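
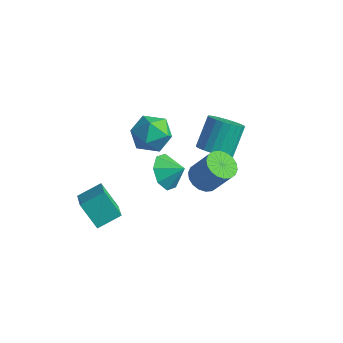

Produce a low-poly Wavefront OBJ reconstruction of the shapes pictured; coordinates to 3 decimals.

v -2.139 -0.261 1.526
v -1.225 0.142 1.533
v -1.655 -1.342 0.427
v -0.741 -0.939 0.434
v -1.072 -1.439 1.233
v -1.372 -0.771 1.912
v -1.508 -0.429 0.048
v -1.808 0.239 0.727
v -0.835 0.038 0.62
v -0.566 -0.586 1.352
v -2.314 -0.614 0.608
v -2.045 -1.238 1.34
v -2.212 1.422 -4.047
v -1.675 1.422 -4.855
v -1.408 1.718 -3.513
v -1.999 2.078 -4.73
v -2.448 2.35 -4.205
v -2.759 2.078 -3.588
v -2.749 1.423 -3.24
v -2.425 0.767 -3.365
v -1.976 0.495 -3.89
v -1.665 0.766 -4.507
v -3.054 -3.493 -2.73
v -2.501 -2.535 -2.265
v -4.014 -2.53 -3.573
v -3.461 -1.572 -3.108
v -2.119 -3.508 -3.812
v -1.566 -2.55 -3.347
v -3.079 -2.545 -4.655
v -2.526 -1.587 -4.19
v 1.324 -0.64 -0.352
v 1.944 -0.553 -0.747
v 2.736 -0.372 0.538
v 2.116 -0.46 0.932
v 1.83 -0.245 -0.72
v 2.622 -0.064 0.565
v 1.616 -0.015 -0.62
v 2.408 0.165 0.665
v 1.344 0.09 -0.468
v 2.136 0.271 0.817
v 1.068 0.051 -0.292
v 1.86 0.232 0.993
v 0.843 -0.124 -0.129
v 1.635 0.056 1.156
v 0.713 -0.402 -0.009
v 1.505 -0.222 1.276
v 0.704 -0.728 0.042
v 1.496 -0.547 1.327
v 0.818 -1.036 0.015
v 1.61 -0.855 1.3
v 1.032 -1.265 -0.085
v 1.824 -1.085 1.2
v 1.304 -1.371 -0.237
v 2.096 -1.19 1.048
v 1.58 -1.332 -0.413
v 2.372 -1.151 0.872
v 1.805 -1.156 -0.576
v 2.597 -0.976 0.709
v 1.935 -0.878 -0.696
v 2.727 -0.698 0.589
v 0.034 1.916 -1.491
v 0.563 1.461 -1.005
v 0.395 2.549 0.196
v -0.134 3.004 -0.289
v 0.775 1.664 -1.16
v 0.608 2.752 0.042
v 0.874 1.905 -1.364
v 0.707 2.994 -0.163
v 0.845 2.148 -1.588
v 0.678 3.237 -0.387
v 0.693 2.356 -1.797
v 0.526 3.444 -0.596
v 0.441 2.496 -1.96
v 0.273 3.585 -0.758
v 0.126 2.548 -2.051
v -0.041 3.637 -0.849
v -0.203 2.504 -2.057
v -0.37 3.593 -0.855
v -0.495 2.371 -1.976
v -0.663 3.459 -0.775
v -0.708 2.168 -1.822
v -0.875 3.256 -0.62
v -0.807 1.926 -1.617
v -0.974 3.015 -0.416
v -0.778 1.683 -1.393
v -0.945 2.772 -0.192
v -0.626 1.476 -1.184
v -0.793 2.564 0.017
v -0.373 1.335 -1.022
v -0.541 2.424 0.18
v -0.059 1.283 -0.931
v -0.226 2.372 0.271
v 0.27 1.327 -0.925
v 0.103 2.416 0.277
f 1 12 6
f 1 6 2
f 1 2 8
f 1 8 11
f 1 11 12
f 2 6 10
f 6 12 5
f 12 11 3
f 11 8 7
f 8 2 9
f 4 10 5
f 4 5 3
f 4 3 7
f 4 7 9
f 4 9 10
f 5 10 6
f 3 5 12
f 7 3 11
f 9 7 8
f 10 9 2
f 14 13 16
f 14 16 15
f 16 13 17
f 16 17 15
f 17 13 18
f 17 18 15
f 18 13 19
f 18 19 15
f 19 13 20
f 19 20 15
f 20 13 21
f 20 21 15
f 21 13 22
f 21 22 15
f 22 13 14
f 22 14 15
f 24 26 23
f 27 24 23
f 23 26 25
f 25 27 23
f 24 30 26
f 28 24 27
f 28 30 24
f 26 30 25
f 29 27 25
f 25 30 29
f 29 28 27
f 30 28 29
f 32 31 35
f 32 35 33
f 33 35 36
f 33 36 34
f 35 31 37
f 35 37 36
f 36 37 38
f 36 38 34
f 37 31 39
f 37 39 38
f 38 39 40
f 38 40 34
f 39 31 41
f 39 41 40
f 40 41 42
f 40 42 34
f 41 31 43
f 41 43 42
f 42 43 44
f 42 44 34
f 43 31 45
f 43 45 44
f 44 45 46
f 44 46 34
f 45 31 47
f 45 47 46
f 46 47 48
f 46 48 34
f 47 31 49
f 47 49 48
f 48 49 50
f 48 50 34
f 49 31 51
f 49 51 50
f 50 51 52
f 50 52 34
f 51 31 53
f 51 53 52
f 52 53 54
f 52 54 34
f 53 31 55
f 53 55 54
f 54 55 56
f 54 56 34
f 55 31 57
f 55 57 56
f 56 57 58
f 56 58 34
f 57 31 59
f 57 59 58
f 58 59 60
f 58 60 34
f 59 31 32
f 59 32 60
f 60 32 33
f 60 33 34
f 62 61 65
f 62 65 63
f 63 65 66
f 63 66 64
f 65 61 67
f 65 67 66
f 66 67 68
f 66 68 64
f 67 61 69
f 67 69 68
f 68 69 70
f 68 70 64
f 69 61 71
f 69 71 70
f 70 71 72
f 70 72 64
f 71 61 73
f 71 73 72
f 72 73 74
f 72 74 64
f 73 61 75
f 73 75 74
f 74 75 76
f 74 76 64
f 75 61 77
f 75 77 76
f 76 77 78
f 76 78 64
f 77 61 79
f 77 79 78
f 78 79 80
f 78 80 64
f 79 61 81
f 79 81 80
f 80 81 82
f 80 82 64
f 81 61 83
f 81 83 82
f 82 83 84
f 82 84 64
f 83 61 85
f 83 85 84
f 84 85 86
f 84 86 64
f 85 61 87
f 85 87 86
f 86 87 88
f 86 88 64
f 87 61 89
f 87 89 88
f 88 89 90
f 88 90 64
f 89 61 91
f 89 91 90
f 90 91 92
f 90 92 64
f 91 61 93
f 91 93 92
f 92 93 94
f 92 94 64
f 93 61 62
f 93 62 94
f 94 62 63
f 94 63 64



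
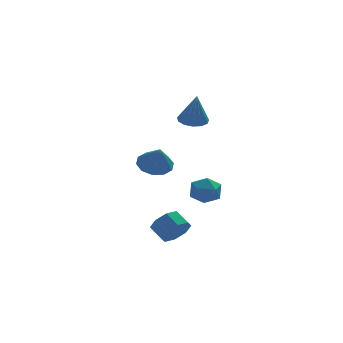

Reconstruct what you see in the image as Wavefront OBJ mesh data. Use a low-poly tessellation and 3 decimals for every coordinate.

v -0.402 -3.101 -3.892
v 0.29 -2.441 -4.276
v -0.186 -1.6 -3.691
v -0.878 -2.259 -3.308
v -0.356 -2.496 -4.725
v -0.832 -1.655 -4.14
v -1.029 -2.904 -4.686
v -1.505 -2.063 -4.101
v -1.334 -3.428 -4.182
v -1.811 -2.587 -3.597
v -1.094 -3.76 -3.509
v -1.57 -2.919 -2.924
v -0.448 -3.705 -3.06
v -0.924 -2.864 -2.475
v 0.225 -3.297 -3.099
v -0.251 -2.456 -2.514
v 0.531 -2.773 -3.603
v 0.054 -1.932 -3.018
v 1.755 2.317 2.878
v 2.595 2.754 2.95
v 1.865 1.763 4.942
v 2.223 3.121 3.068
v 1.703 3.232 3.126
v 1.199 3.053 3.105
v 0.871 2.64 3.012
v 0.824 2.124 2.876
v 1.073 1.67 2.741
v 1.537 1.42 2.649
v 2.071 1.456 2.63
v 2.504 1.764 2.69
v 2.7 2.248 2.809
v 1.487 0.379 -2.215
v 2.531 0.155 -2.316
v 1.249 -1.115 -1.364
v 2.293 -1.339 -1.465
v 1.975 -0.539 -0.825
v 2.122 0.385 -1.351
v 1.658 -1.345 -2.329
v 1.805 -0.421 -2.855
v 2.637 -0.91 -2.386
v 2.833 -0.412 -1.457
v 0.947 -0.548 -2.223
v 1.143 -0.05 -1.294
v -1.372 -1.872 1.097
v -0.49 -1.294 1.372
v -1.248 -2.728 2.503
v -1.032 -0.975 1.614
v -1.704 -0.999 1.658
v -2.249 -1.356 1.488
v -2.458 -1.911 1.169
v -2.253 -2.451 0.822
v -1.711 -2.77 0.581
v -1.039 -2.746 0.537
v -0.494 -2.388 0.706
v -0.285 -1.834 1.026
f 2 1 5
f 2 5 3
f 3 5 6
f 3 6 4
f 5 1 7
f 5 7 6
f 6 7 8
f 6 8 4
f 7 1 9
f 7 9 8
f 8 9 10
f 8 10 4
f 9 1 11
f 9 11 10
f 10 11 12
f 10 12 4
f 11 1 13
f 11 13 12
f 12 13 14
f 12 14 4
f 13 1 15
f 13 15 14
f 14 15 16
f 14 16 4
f 15 1 17
f 15 17 16
f 16 17 18
f 16 18 4
f 17 1 2
f 17 2 18
f 18 2 3
f 18 3 4
f 20 19 22
f 20 22 21
f 22 19 23
f 22 23 21
f 23 19 24
f 23 24 21
f 24 19 25
f 24 25 21
f 25 19 26
f 25 26 21
f 26 19 27
f 26 27 21
f 27 19 28
f 27 28 21
f 28 19 29
f 28 29 21
f 29 19 30
f 29 30 21
f 30 19 31
f 30 31 21
f 31 19 20
f 31 20 21
f 32 43 37
f 32 37 33
f 32 33 39
f 32 39 42
f 32 42 43
f 33 37 41
f 37 43 36
f 43 42 34
f 42 39 38
f 39 33 40
f 35 41 36
f 35 36 34
f 35 34 38
f 35 38 40
f 35 40 41
f 36 41 37
f 34 36 43
f 38 34 42
f 40 38 39
f 41 40 33
f 45 44 47
f 45 47 46
f 47 44 48
f 47 48 46
f 48 44 49
f 48 49 46
f 49 44 50
f 49 50 46
f 50 44 51
f 50 51 46
f 51 44 52
f 51 52 46
f 52 44 53
f 52 53 46
f 53 44 54
f 53 54 46
f 54 44 55
f 54 55 46
f 55 44 45
f 55 45 46



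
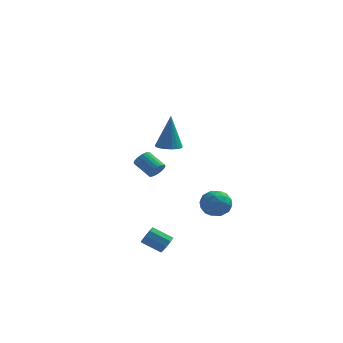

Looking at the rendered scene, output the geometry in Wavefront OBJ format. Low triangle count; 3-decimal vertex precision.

v -2.182 -1.688 2.131
v -1.557 -1.518 2.084
v -2.118 -1.412 4.009
v -1.71 -1.249 2.05
v -1.971 -1.081 2.034
v -2.281 -1.052 2.04
v -2.568 -1.169 2.068
v -2.767 -1.405 2.109
v -2.832 -1.706 2.156
v -2.748 -2.002 2.197
v -2.534 -2.227 2.222
v -2.24 -2.329 2.227
v -1.933 -2.283 2.21
v -1.683 -2.102 2.174
v -1.547 -1.826 2.129
v -1.094 1.498 -2.784
v -0.471 2.009 -2.477
v -0.129 0.611 -3.263
v 0.494 1.122 -2.956
v -0.017 0.692 -2.411
v -0.613 1.24 -2.115
v 0.013 1.38 -3.625
v -0.583 1.928 -3.329
v 0.213 1.937 -2.997
v 0.194 1.511 -2.247
v -0.794 1.109 -3.493
v -0.813 0.683 -2.743
v -0.867 1.831 -2.589
v 0.267 0.789 -3.151
v -0.033 0.536 -2.831
v 0.333 0.836 -2.651
v -0.951 1.379 -2.376
v -0.585 1.68 -2.196
v -0.318 0.905 -2.157
v -0.015 0.94 -3.544
v 0.351 1.241 -3.364
v -0.933 1.784 -3.089
v -0.567 2.084 -2.909
v -0.282 1.715 -3.583
v -0.099 2.089 -2.714
v 0.468 1.568 -2.996
v 0.186 1.72 -3.388
v -0.165 2.042 -3.214
v -0.11 1.839 -2.273
v 0.457 1.318 -2.555
v 0.157 1.065 -2.235
v -0.194 1.387 -2.061
v 0.292 1.797 -2.579
v -1.057 1.302 -3.185
v -0.49 0.781 -3.467
v -0.406 1.233 -3.679
v -0.757 1.555 -3.505
v -1.068 1.052 -2.744
v -0.501 0.531 -3.026
v -0.435 0.578 -2.526
v -0.786 0.9 -2.352
v -0.892 0.823 -3.161
v -3.473 3.166 -1.632
v -3.204 3.632 -1.673
v -4.057 4.18 -1.07
v -4.327 3.714 -1.028
v -3.332 3.636 -1.858
v -4.185 4.183 -1.254
v -3.484 3.558 -2.003
v -4.338 4.106 -1.399
v -3.635 3.413 -2.084
v -4.488 3.961 -1.481
v -3.758 3.225 -2.087
v -4.611 3.773 -1.483
v -3.831 3.027 -2.011
v -4.685 3.574 -1.408
v -3.843 2.853 -1.87
v -4.696 3.4 -1.266
v -3.791 2.733 -1.687
v -4.644 3.281 -1.084
v -3.684 2.688 -1.495
v -4.537 3.236 -0.891
v -3.54 2.726 -1.327
v -4.393 3.273 -0.723
v -3.385 2.84 -1.211
v -4.238 3.387 -0.607
v -3.245 3.01 -1.168
v -4.099 3.558 -0.564
v -3.145 3.207 -1.205
v -3.998 3.755 -0.601
v -3.101 3.398 -1.316
v -3.955 3.945 -0.713
v -3.122 3.548 -1.482
v -3.975 4.096 -0.878
v -2.022 -3.341 -3.559
v -1.746 -3.291 -3.109
v -2.703 -3.228 -2.531
v -2.978 -3.279 -2.981
v -1.811 -2.964 -3.252
v -2.768 -2.901 -2.674
v -1.975 -2.814 -3.539
v -2.932 -2.751 -2.96
v -2.16 -2.91 -3.835
v -3.117 -2.848 -3.256
v -2.281 -3.209 -4.002
v -3.238 -3.146 -3.423
v -2.28 -3.569 -3.962
v -3.237 -3.507 -3.383
v -2.158 -3.823 -3.734
v -3.115 -3.76 -3.155
v -1.973 -3.851 -3.423
v -2.929 -3.789 -2.845
v -1.81 -3.641 -3.177
v -2.767 -3.579 -2.598
f 2 1 4
f 2 4 3
f 4 1 5
f 4 5 3
f 5 1 6
f 5 6 3
f 6 1 7
f 6 7 3
f 7 1 8
f 7 8 3
f 8 1 9
f 8 9 3
f 9 1 10
f 9 10 3
f 10 1 11
f 10 11 3
f 11 1 12
f 11 12 3
f 12 1 13
f 12 13 3
f 13 1 14
f 13 14 3
f 14 1 15
f 14 15 3
f 15 1 2
f 15 2 3
f 16 53 32
f 53 27 56
f 32 56 21
f 53 56 32
f 16 32 28
f 32 21 33
f 28 33 17
f 32 33 28
f 16 28 37
f 28 17 38
f 37 38 23
f 28 38 37
f 16 37 49
f 37 23 52
f 49 52 26
f 37 52 49
f 16 49 53
f 49 26 57
f 53 57 27
f 49 57 53
f 17 33 44
f 33 21 47
f 44 47 25
f 33 47 44
f 21 56 34
f 56 27 55
f 34 55 20
f 56 55 34
f 27 57 54
f 57 26 50
f 54 50 18
f 57 50 54
f 26 52 51
f 52 23 39
f 51 39 22
f 52 39 51
f 23 38 43
f 38 17 40
f 43 40 24
f 38 40 43
f 19 45 31
f 45 25 46
f 31 46 20
f 45 46 31
f 19 31 29
f 31 20 30
f 29 30 18
f 31 30 29
f 19 29 36
f 29 18 35
f 36 35 22
f 29 35 36
f 19 36 41
f 36 22 42
f 41 42 24
f 36 42 41
f 19 41 45
f 41 24 48
f 45 48 25
f 41 48 45
f 20 46 34
f 46 25 47
f 34 47 21
f 46 47 34
f 18 30 54
f 30 20 55
f 54 55 27
f 30 55 54
f 22 35 51
f 35 18 50
f 51 50 26
f 35 50 51
f 24 42 43
f 42 22 39
f 43 39 23
f 42 39 43
f 25 48 44
f 48 24 40
f 44 40 17
f 48 40 44
f 59 58 62
f 59 62 60
f 60 62 63
f 60 63 61
f 62 58 64
f 62 64 63
f 63 64 65
f 63 65 61
f 64 58 66
f 64 66 65
f 65 66 67
f 65 67 61
f 66 58 68
f 66 68 67
f 67 68 69
f 67 69 61
f 68 58 70
f 68 70 69
f 69 70 71
f 69 71 61
f 70 58 72
f 70 72 71
f 71 72 73
f 71 73 61
f 72 58 74
f 72 74 73
f 73 74 75
f 73 75 61
f 74 58 76
f 74 76 75
f 75 76 77
f 75 77 61
f 76 58 78
f 76 78 77
f 77 78 79
f 77 79 61
f 78 58 80
f 78 80 79
f 79 80 81
f 79 81 61
f 80 58 82
f 80 82 81
f 81 82 83
f 81 83 61
f 82 58 84
f 82 84 83
f 83 84 85
f 83 85 61
f 84 58 86
f 84 86 85
f 85 86 87
f 85 87 61
f 86 58 88
f 86 88 87
f 87 88 89
f 87 89 61
f 88 58 59
f 88 59 89
f 89 59 60
f 89 60 61
f 91 90 94
f 91 94 92
f 92 94 95
f 92 95 93
f 94 90 96
f 94 96 95
f 95 96 97
f 95 97 93
f 96 90 98
f 96 98 97
f 97 98 99
f 97 99 93
f 98 90 100
f 98 100 99
f 99 100 101
f 99 101 93
f 100 90 102
f 100 102 101
f 101 102 103
f 101 103 93
f 102 90 104
f 102 104 103
f 103 104 105
f 103 105 93
f 104 90 106
f 104 106 105
f 105 106 107
f 105 107 93
f 106 90 108
f 106 108 107
f 107 108 109
f 107 109 93
f 108 90 91
f 108 91 109
f 109 91 92
f 109 92 93



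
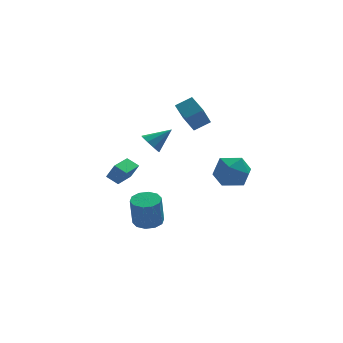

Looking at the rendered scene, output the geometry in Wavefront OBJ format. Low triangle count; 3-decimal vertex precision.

v -2.442 2.894 -2.776
v -2.007 2.6 -1.765
v -3.011 3.484 -2.36
v -2.576 3.19 -1.348
v -1.344 4.05 -2.912
v -0.909 3.756 -1.9
v -1.913 4.64 -2.495
v -1.478 4.346 -1.484
v 2.776 -2.789 1.399
v 3.513 -3.685 0.959
v 1.167 -3.935 1.041
v 1.904 -4.831 0.601
v 1.916 -4.555 1.811
v 2.911 -3.847 2.032
v 1.769 -3.773 -0.032
v 2.764 -3.065 0.189
v 2.89 -4.294 0.075
v 2.981 -4.777 1.214
v 1.699 -2.843 0.786
v 1.79 -3.326 1.925
v -1.83 -1.365 -3.654
v -1.187 -2.009 -3.658
v -1.388 -2.22 -1.75
v -2.03 -1.575 -1.746
v -0.935 -1.513 -3.576
v -1.136 -1.723 -1.668
v -1.025 -0.96 -3.525
v -1.225 -1.171 -1.617
v -1.422 -0.562 -3.523
v -1.622 -0.772 -1.615
v -1.975 -0.47 -3.571
v -2.175 -0.681 -1.663
v -2.472 -0.72 -3.65
v -2.673 -0.931 -1.742
v -2.724 -1.217 -3.732
v -2.925 -1.427 -1.824
v -2.635 -1.769 -3.783
v -2.835 -1.98 -1.875
v -2.238 -2.168 -3.785
v -2.438 -2.378 -1.877
v -1.685 -2.259 -3.737
v -1.885 -2.47 -1.829
v 1.708 2.744 2.213
v 2.77 2.771 2.748
v 1.411 4.008 2.739
v 2.474 4.035 3.274
v 2.446 3.545 0.706
v 3.509 3.572 1.241
v 2.15 4.809 1.232
v 3.212 4.836 1.767
v -1.162 0.42 1.632
v -0.74 0.711 1.031
v 0.142 0.5 2.588
v -0.968 1.114 1.309
v -1.288 1.193 1.737
v -1.548 0.91 2.117
v -1.628 0.397 2.269
v -1.491 -0.104 2.123
v -1.199 -0.361 1.747
v -0.891 -0.252 1.317
v -0.709 0.171 1.034
f 2 4 1
f 5 2 1
f 1 4 3
f 3 5 1
f 2 8 4
f 6 2 5
f 6 8 2
f 4 8 3
f 7 5 3
f 3 8 7
f 7 6 5
f 8 6 7
f 9 20 14
f 9 14 10
f 9 10 16
f 9 16 19
f 9 19 20
f 10 14 18
f 14 20 13
f 20 19 11
f 19 16 15
f 16 10 17
f 12 18 13
f 12 13 11
f 12 11 15
f 12 15 17
f 12 17 18
f 13 18 14
f 11 13 20
f 15 11 19
f 17 15 16
f 18 17 10
f 22 21 25
f 22 25 23
f 23 25 26
f 23 26 24
f 25 21 27
f 25 27 26
f 26 27 28
f 26 28 24
f 27 21 29
f 27 29 28
f 28 29 30
f 28 30 24
f 29 21 31
f 29 31 30
f 30 31 32
f 30 32 24
f 31 21 33
f 31 33 32
f 32 33 34
f 32 34 24
f 33 21 35
f 33 35 34
f 34 35 36
f 34 36 24
f 35 21 37
f 35 37 36
f 36 37 38
f 36 38 24
f 37 21 39
f 37 39 38
f 38 39 40
f 38 40 24
f 39 21 41
f 39 41 40
f 40 41 42
f 40 42 24
f 41 21 22
f 41 22 42
f 42 22 23
f 42 23 24
f 44 46 43
f 47 44 43
f 43 46 45
f 45 47 43
f 44 50 46
f 48 44 47
f 48 50 44
f 46 50 45
f 49 47 45
f 45 50 49
f 49 48 47
f 50 48 49
f 52 51 54
f 52 54 53
f 54 51 55
f 54 55 53
f 55 51 56
f 55 56 53
f 56 51 57
f 56 57 53
f 57 51 58
f 57 58 53
f 58 51 59
f 58 59 53
f 59 51 60
f 59 60 53
f 60 51 61
f 60 61 53
f 61 51 52
f 61 52 53



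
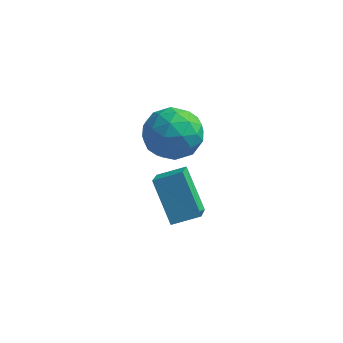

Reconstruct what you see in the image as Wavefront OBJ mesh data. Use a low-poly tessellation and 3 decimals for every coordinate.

v -0.668 -0.435 3.259
v 0.015 -0.549 4.25
v -1.255 -2.291 3.45
v -0.572 -2.405 4.441
v -1.553 -1.699 4.461
v -1.19 -0.552 4.343
v -0.05 -2.288 3.357
v 0.313 -1.141 3.239
v 0.397 -1.695 4.311
v -0.532 -1.33 4.993
v -0.708 -1.51 2.707
v -1.637 -1.145 3.389
v -0.275 -0.329 3.738
v -0.965 -2.511 3.962
v -1.542 -2.096 3.974
v -1.141 -2.163 4.556
v -0.983 -0.33 3.793
v -0.582 -0.398 4.375
v -1.504 -1.073 4.499
v -0.658 -2.442 3.325
v -0.257 -2.51 3.907
v -0.099 -0.677 3.144
v 0.302 -0.744 3.726
v 0.264 -1.767 3.201
v 0.351 -1.07 4.356
v 0.006 -2.161 4.468
v 0.313 -2.092 3.831
v 0.527 -1.418 3.762
v -0.195 -0.855 4.757
v -0.54 -1.947 4.869
v -1.117 -1.531 4.881
v -0.904 -0.857 4.812
v 0.03 -1.529 4.793
v -0.7 -0.893 2.831
v -1.045 -1.985 2.943
v -0.336 -1.983 2.888
v -0.123 -1.309 2.819
v -1.246 -0.679 3.232
v -1.591 -1.77 3.344
v -1.767 -1.422 3.938
v -1.553 -0.748 3.869
v -1.27 -1.311 2.907
v -1.559 -0.62 0.465
v -1.251 -1.895 1.308
v -0.561 -0.123 0.852
v -0.253 -1.399 1.695
v -0.547 -1.421 -1.115
v -0.239 -2.697 -0.272
v 0.451 -0.925 -0.728
v 0.759 -2.2 0.115
f 1 38 17
f 38 12 41
f 17 41 6
f 38 41 17
f 1 17 13
f 17 6 18
f 13 18 2
f 17 18 13
f 1 13 22
f 13 2 23
f 22 23 8
f 13 23 22
f 1 22 34
f 22 8 37
f 34 37 11
f 22 37 34
f 1 34 38
f 34 11 42
f 38 42 12
f 34 42 38
f 2 18 29
f 18 6 32
f 29 32 10
f 18 32 29
f 6 41 19
f 41 12 40
f 19 40 5
f 41 40 19
f 12 42 39
f 42 11 35
f 39 35 3
f 42 35 39
f 11 37 36
f 37 8 24
f 36 24 7
f 37 24 36
f 8 23 28
f 23 2 25
f 28 25 9
f 23 25 28
f 4 30 16
f 30 10 31
f 16 31 5
f 30 31 16
f 4 16 14
f 16 5 15
f 14 15 3
f 16 15 14
f 4 14 21
f 14 3 20
f 21 20 7
f 14 20 21
f 4 21 26
f 21 7 27
f 26 27 9
f 21 27 26
f 4 26 30
f 26 9 33
f 30 33 10
f 26 33 30
f 5 31 19
f 31 10 32
f 19 32 6
f 31 32 19
f 3 15 39
f 15 5 40
f 39 40 12
f 15 40 39
f 7 20 36
f 20 3 35
f 36 35 11
f 20 35 36
f 9 27 28
f 27 7 24
f 28 24 8
f 27 24 28
f 10 33 29
f 33 9 25
f 29 25 2
f 33 25 29
f 44 46 43
f 47 44 43
f 43 46 45
f 45 47 43
f 44 50 46
f 48 44 47
f 48 50 44
f 46 50 45
f 49 47 45
f 45 50 49
f 49 48 47
f 50 48 49



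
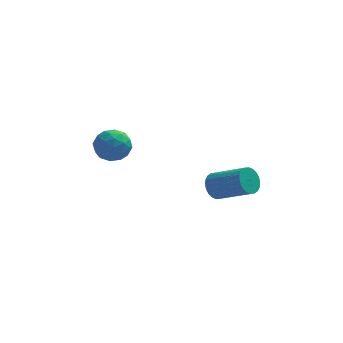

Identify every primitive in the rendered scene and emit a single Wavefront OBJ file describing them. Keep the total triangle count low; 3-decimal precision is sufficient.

v -0.529 -0.917 0.449
v -0.2 -0.611 0.186
v 0.858 -1.198 0.828
v 0.529 -1.503 1.091
v -0.237 -0.498 0.35
v 0.821 -1.085 0.993
v -0.318 -0.448 0.529
v 0.74 -1.035 1.172
v -0.431 -0.47 0.696
v 0.627 -1.057 1.339
v -0.56 -0.559 0.825
v 0.499 -1.146 1.468
v -0.683 -0.703 0.897
v 0.375 -1.29 1.54
v -0.783 -0.88 0.901
v 0.275 -1.467 1.543
v -0.845 -1.062 0.836
v 0.214 -1.649 1.478
v -0.858 -1.222 0.712
v 0.2 -1.809 1.354
v -0.821 -1.335 0.547
v 0.237 -1.922 1.19
v -0.74 -1.385 0.368
v 0.318 -1.972 1.011
v -0.627 -1.363 0.201
v 0.431 -1.95 0.844
v -0.499 -1.274 0.072
v 0.56 -1.861 0.715
v -0.375 -1.13 0
v 0.683 -1.717 0.643
v -0.275 -0.953 -0.003
v 0.783 -1.54 0.639
v -0.214 -0.771 0.062
v 0.845 -1.358 0.704
v -4.344 -0.164 1.95
v -3.798 0.183 2.094
v -3.762 -1.063 1.906
v -3.216 -0.716 2.05
v -3.686 -0.799 2.509
v -4.046 -0.243 2.536
v -3.514 -0.637 1.464
v -3.874 -0.081 1.491
v -3.285 -0.109 1.793
v -3.391 -0.21 2.439
v -4.169 -0.67 1.561
v -4.275 -0.771 2.207
v -4.122 0.088 2.026
v -3.438 -0.968 1.974
v -3.714 -1.017 2.244
v -3.393 -0.813 2.328
v -4.268 -0.162 2.286
v -3.947 0.042 2.37
v -3.881 -0.535 2.615
v -3.613 -0.922 1.63
v -3.292 -0.718 1.714
v -4.167 -0.067 1.672
v -3.846 0.137 1.756
v -3.679 -0.345 1.385
v -3.5 0.12 1.933
v -3.158 -0.408 1.907
v -3.333 -0.361 1.563
v -3.545 -0.035 1.579
v -3.562 0.062 2.313
v -3.22 -0.467 2.287
v -3.496 -0.515 2.557
v -3.708 -0.189 2.573
v -3.261 -0.11 2.136
v -4.34 -0.413 1.713
v -3.998 -0.942 1.687
v -3.852 -0.691 1.427
v -4.064 -0.365 1.443
v -4.402 -0.472 2.093
v -4.06 -1 2.067
v -4.015 -0.845 2.421
v -4.227 -0.519 2.437
v -4.299 -0.77 1.864
f 2 1 5
f 2 5 3
f 3 5 6
f 3 6 4
f 5 1 7
f 5 7 6
f 6 7 8
f 6 8 4
f 7 1 9
f 7 9 8
f 8 9 10
f 8 10 4
f 9 1 11
f 9 11 10
f 10 11 12
f 10 12 4
f 11 1 13
f 11 13 12
f 12 13 14
f 12 14 4
f 13 1 15
f 13 15 14
f 14 15 16
f 14 16 4
f 15 1 17
f 15 17 16
f 16 17 18
f 16 18 4
f 17 1 19
f 17 19 18
f 18 19 20
f 18 20 4
f 19 1 21
f 19 21 20
f 20 21 22
f 20 22 4
f 21 1 23
f 21 23 22
f 22 23 24
f 22 24 4
f 23 1 25
f 23 25 24
f 24 25 26
f 24 26 4
f 25 1 27
f 25 27 26
f 26 27 28
f 26 28 4
f 27 1 29
f 27 29 28
f 28 29 30
f 28 30 4
f 29 1 31
f 29 31 30
f 30 31 32
f 30 32 4
f 31 1 33
f 31 33 32
f 32 33 34
f 32 34 4
f 33 1 2
f 33 2 34
f 34 2 3
f 34 3 4
f 35 72 51
f 72 46 75
f 51 75 40
f 72 75 51
f 35 51 47
f 51 40 52
f 47 52 36
f 51 52 47
f 35 47 56
f 47 36 57
f 56 57 42
f 47 57 56
f 35 56 68
f 56 42 71
f 68 71 45
f 56 71 68
f 35 68 72
f 68 45 76
f 72 76 46
f 68 76 72
f 36 52 63
f 52 40 66
f 63 66 44
f 52 66 63
f 40 75 53
f 75 46 74
f 53 74 39
f 75 74 53
f 46 76 73
f 76 45 69
f 73 69 37
f 76 69 73
f 45 71 70
f 71 42 58
f 70 58 41
f 71 58 70
f 42 57 62
f 57 36 59
f 62 59 43
f 57 59 62
f 38 64 50
f 64 44 65
f 50 65 39
f 64 65 50
f 38 50 48
f 50 39 49
f 48 49 37
f 50 49 48
f 38 48 55
f 48 37 54
f 55 54 41
f 48 54 55
f 38 55 60
f 55 41 61
f 60 61 43
f 55 61 60
f 38 60 64
f 60 43 67
f 64 67 44
f 60 67 64
f 39 65 53
f 65 44 66
f 53 66 40
f 65 66 53
f 37 49 73
f 49 39 74
f 73 74 46
f 49 74 73
f 41 54 70
f 54 37 69
f 70 69 45
f 54 69 70
f 43 61 62
f 61 41 58
f 62 58 42
f 61 58 62
f 44 67 63
f 67 43 59
f 63 59 36
f 67 59 63



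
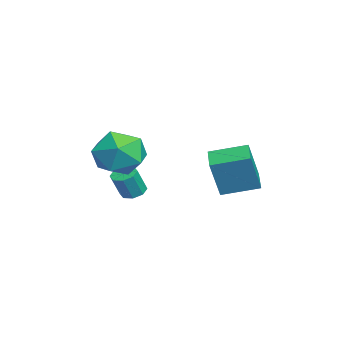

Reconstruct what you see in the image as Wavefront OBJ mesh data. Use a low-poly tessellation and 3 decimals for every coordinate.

v -2.113 -2.239 3.328
v -0.899 -2.441 3.308
v -2.421 -4.139 3.832
v -1.207 -4.341 3.812
v -1.699 -3.631 4.688
v -1.508 -2.457 4.377
v -1.812 -4.123 2.763
v -1.621 -2.949 2.452
v -0.713 -3.606 2.959
v -0.643 -3.301 4.149
v -2.677 -3.279 2.991
v -2.607 -2.974 4.181
v -1.972 0.522 1.985
v -1.501 0.092 3.69
v -1.927 2.066 2.362
v -1.456 1.636 4.067
v -0.804 0.564 1.673
v -0.333 0.134 3.378
v -0.759 2.108 2.05
v -0.288 1.678 3.755
v -2.897 -2.784 1.086
v -2.359 -2.795 0.897
v -1.985 -3.168 1.986
v -2.523 -3.156 2.174
v -2.468 -2.408 1.067
v -2.095 -2.781 2.156
v -2.829 -2.242 1.248
v -2.455 -2.614 2.336
v -3.229 -2.392 1.333
v -2.855 -2.765 2.422
v -3.435 -2.772 1.274
v -3.061 -3.145 2.363
v -3.325 -3.159 1.104
v -2.952 -3.532 2.193
v -2.965 -3.326 0.924
v -2.591 -3.698 2.012
v -2.565 -3.175 0.838
v -2.191 -3.548 1.927
f 1 12 6
f 1 6 2
f 1 2 8
f 1 8 11
f 1 11 12
f 2 6 10
f 6 12 5
f 12 11 3
f 11 8 7
f 8 2 9
f 4 10 5
f 4 5 3
f 4 3 7
f 4 7 9
f 4 9 10
f 5 10 6
f 3 5 12
f 7 3 11
f 9 7 8
f 10 9 2
f 14 16 13
f 17 14 13
f 13 16 15
f 15 17 13
f 14 20 16
f 18 14 17
f 18 20 14
f 16 20 15
f 19 17 15
f 15 20 19
f 19 18 17
f 20 18 19
f 22 21 25
f 22 25 23
f 23 25 26
f 23 26 24
f 25 21 27
f 25 27 26
f 26 27 28
f 26 28 24
f 27 21 29
f 27 29 28
f 28 29 30
f 28 30 24
f 29 21 31
f 29 31 30
f 30 31 32
f 30 32 24
f 31 21 33
f 31 33 32
f 32 33 34
f 32 34 24
f 33 21 35
f 33 35 34
f 34 35 36
f 34 36 24
f 35 21 37
f 35 37 36
f 36 37 38
f 36 38 24
f 37 21 22
f 37 22 38
f 38 22 23
f 38 23 24



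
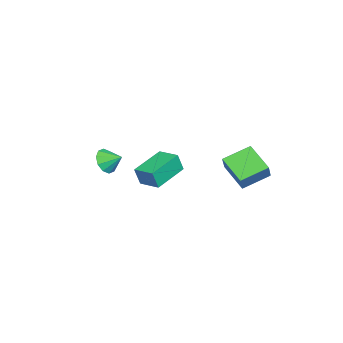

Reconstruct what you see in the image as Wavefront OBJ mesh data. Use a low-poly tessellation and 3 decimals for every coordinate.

v 1.199 0.556 1.562
v 1.363 0.278 2.687
v 1.756 1.756 1.777
v 1.92 1.478 2.902
v 3.14 -0.258 1.078
v 3.304 -0.536 2.203
v 3.697 0.942 1.293
v 3.861 0.664 2.418
v -5.267 3.803 -0.612
v -4.441 3.89 0.527
v -4.142 5.178 -1.531
v -3.316 5.264 -0.392
v -4.164 2.436 -1.308
v -3.338 2.522 -0.169
v -3.039 3.81 -2.227
v -2.213 3.897 -1.088
v -1.001 -3.642 -0.082
v -0.497 -3.312 -0.764
v -0.879 -2.658 0.482
v -1.035 -3.186 -0.869
v -1.56 -3.234 -0.673
v -1.871 -3.437 -0.251
v -1.85 -3.719 0.235
v -1.504 -3.971 0.6
v -0.966 -4.097 0.705
v -0.441 -4.049 0.509
v -0.13 -3.846 0.087
v -0.151 -3.564 -0.399
f 2 4 1
f 5 2 1
f 1 4 3
f 3 5 1
f 2 8 4
f 6 2 5
f 6 8 2
f 4 8 3
f 7 5 3
f 3 8 7
f 7 6 5
f 8 6 7
f 10 12 9
f 13 10 9
f 9 12 11
f 11 13 9
f 10 16 12
f 14 10 13
f 14 16 10
f 12 16 11
f 15 13 11
f 11 16 15
f 15 14 13
f 16 14 15
f 18 17 20
f 18 20 19
f 20 17 21
f 20 21 19
f 21 17 22
f 21 22 19
f 22 17 23
f 22 23 19
f 23 17 24
f 23 24 19
f 24 17 25
f 24 25 19
f 25 17 26
f 25 26 19
f 26 17 27
f 26 27 19
f 27 17 28
f 27 28 19
f 28 17 18
f 28 18 19



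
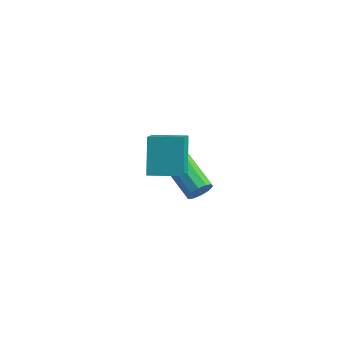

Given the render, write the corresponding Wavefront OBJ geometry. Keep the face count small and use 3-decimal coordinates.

v -2.056 -2.44 3.214
v -1.54 -3.535 4.116
v -0.673 -1.705 3.314
v -0.157 -2.801 4.217
v -1.423 -3.419 1.663
v -0.907 -4.515 2.566
v -0.04 -2.685 1.764
v 0.476 -3.78 2.666
v -1.381 0.343 -2.524
v -1.014 0.755 -2.109
v -2.733 1.449 -1.281
v -3.099 1.037 -1.696
v -1.1 0.97 -2.467
v -2.818 1.665 -1.639
v -1.293 0.946 -2.847
v -3.011 1.641 -2.019
v -1.519 0.692 -3.103
v -3.237 1.386 -2.275
v -1.693 0.304 -3.138
v -3.411 0.998 -2.31
v -1.747 -0.069 -2.939
v -3.466 0.625 -2.111
v -1.662 -0.285 -2.581
v -3.38 0.41 -1.753
v -1.469 -0.261 -2.201
v -3.187 0.434 -1.373
v -1.243 -0.006 -1.945
v -2.961 0.688 -1.117
v -1.069 0.382 -1.91
v -2.787 1.076 -1.082
f 2 4 1
f 5 2 1
f 1 4 3
f 3 5 1
f 2 8 4
f 6 2 5
f 6 8 2
f 4 8 3
f 7 5 3
f 3 8 7
f 7 6 5
f 8 6 7
f 10 9 13
f 10 13 11
f 11 13 14
f 11 14 12
f 13 9 15
f 13 15 14
f 14 15 16
f 14 16 12
f 15 9 17
f 15 17 16
f 16 17 18
f 16 18 12
f 17 9 19
f 17 19 18
f 18 19 20
f 18 20 12
f 19 9 21
f 19 21 20
f 20 21 22
f 20 22 12
f 21 9 23
f 21 23 22
f 22 23 24
f 22 24 12
f 23 9 25
f 23 25 24
f 24 25 26
f 24 26 12
f 25 9 27
f 25 27 26
f 26 27 28
f 26 28 12
f 27 9 29
f 27 29 28
f 28 29 30
f 28 30 12
f 29 9 10
f 29 10 30
f 30 10 11
f 30 11 12



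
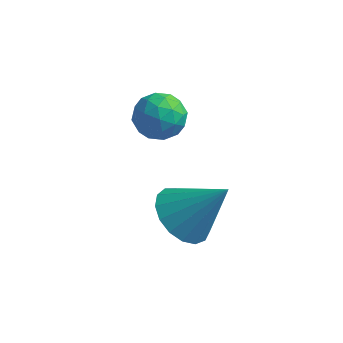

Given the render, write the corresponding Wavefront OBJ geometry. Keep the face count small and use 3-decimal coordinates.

v -0.397 0.7 2.654
v 0.21 0.898 2.092
v 0.617 0.98 3.846
v 0.025 1.253 2.165
v -0.256 1.481 2.35
v -0.569 1.531 2.605
v -0.843 1.39 2.871
v -1.015 1.091 3.087
v -1.045 0.703 3.204
v -0.926 0.314 3.194
v -0.687 0.013 3.061
v -0.381 -0.13 2.835
v -0.078 -0.083 2.567
v 0.151 0.143 2.319
v 0.255 0.497 2.147
v -1.95 3.625 4.119
v -1.42 3.185 3.891
v -2.68 3.155 3.329
v -2.15 2.715 3.101
v -2.441 2.622 3.759
v -1.99 2.912 4.247
v -2.11 3.428 2.973
v -1.659 3.718 3.461
v -1.519 3.063 3.183
v -1.724 2.565 3.669
v -2.376 3.775 3.551
v -2.581 3.277 4.037
v -1.621 3.446 4.074
v -2.479 2.894 3.146
v -2.65 2.839 3.532
v -2.339 2.58 3.398
v -1.956 3.286 4.284
v -1.645 3.027 4.15
v -2.245 2.696 4.072
v -2.455 3.313 3.07
v -2.144 3.054 2.936
v -1.761 3.76 3.822
v -1.45 3.501 3.688
v -1.855 3.644 3.148
v -1.367 3.116 3.524
v -1.796 2.84 3.06
v -1.773 3.259 2.984
v -1.508 3.429 3.272
v -1.488 2.823 3.81
v -1.917 2.547 3.345
v -2.088 2.492 3.732
v -1.823 2.663 4.019
v -1.546 2.751 3.394
v -2.183 3.793 3.875
v -2.612 3.517 3.41
v -2.277 3.677 3.201
v -2.012 3.848 3.488
v -2.304 3.5 4.16
v -2.733 3.224 3.696
v -2.592 2.911 3.948
v -2.327 3.081 4.236
v -2.554 3.589 3.826
f 2 1 4
f 2 4 3
f 4 1 5
f 4 5 3
f 5 1 6
f 5 6 3
f 6 1 7
f 6 7 3
f 7 1 8
f 7 8 3
f 8 1 9
f 8 9 3
f 9 1 10
f 9 10 3
f 10 1 11
f 10 11 3
f 11 1 12
f 11 12 3
f 12 1 13
f 12 13 3
f 13 1 14
f 13 14 3
f 14 1 15
f 14 15 3
f 15 1 2
f 15 2 3
f 16 53 32
f 53 27 56
f 32 56 21
f 53 56 32
f 16 32 28
f 32 21 33
f 28 33 17
f 32 33 28
f 16 28 37
f 28 17 38
f 37 38 23
f 28 38 37
f 16 37 49
f 37 23 52
f 49 52 26
f 37 52 49
f 16 49 53
f 49 26 57
f 53 57 27
f 49 57 53
f 17 33 44
f 33 21 47
f 44 47 25
f 33 47 44
f 21 56 34
f 56 27 55
f 34 55 20
f 56 55 34
f 27 57 54
f 57 26 50
f 54 50 18
f 57 50 54
f 26 52 51
f 52 23 39
f 51 39 22
f 52 39 51
f 23 38 43
f 38 17 40
f 43 40 24
f 38 40 43
f 19 45 31
f 45 25 46
f 31 46 20
f 45 46 31
f 19 31 29
f 31 20 30
f 29 30 18
f 31 30 29
f 19 29 36
f 29 18 35
f 36 35 22
f 29 35 36
f 19 36 41
f 36 22 42
f 41 42 24
f 36 42 41
f 19 41 45
f 41 24 48
f 45 48 25
f 41 48 45
f 20 46 34
f 46 25 47
f 34 47 21
f 46 47 34
f 18 30 54
f 30 20 55
f 54 55 27
f 30 55 54
f 22 35 51
f 35 18 50
f 51 50 26
f 35 50 51
f 24 42 43
f 42 22 39
f 43 39 23
f 42 39 43
f 25 48 44
f 48 24 40
f 44 40 17
f 48 40 44



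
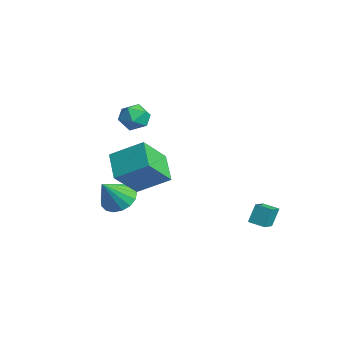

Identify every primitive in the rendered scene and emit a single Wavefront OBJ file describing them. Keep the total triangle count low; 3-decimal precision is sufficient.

v 3.044 1.885 -3.175
v 2.876 2.369 -2.123
v 2.321 2.671 -3.652
v 2.153 3.155 -2.6
v 3.747 2.445 -3.32
v 3.579 2.929 -2.268
v 3.024 3.231 -3.797
v 2.856 3.715 -2.745
v -1.771 -1.29 2.866
v -1.217 -1.793 3.411
v -2.363 -2.547 2.309
v -1.809 -3.05 2.854
v -2.494 -2.551 3.225
v -2.128 -1.774 3.57
v -1.452 -2.566 2.15
v -1.086 -1.789 2.495
v -1.019 -2.581 2.968
v -1.663 -2.572 3.633
v -1.917 -1.768 2.087
v -2.561 -1.759 2.752
v 0.918 -3.193 -0.976
v 1.483 -4.626 0.567
v -0.558 -2.838 -0.106
v 0.006 -4.271 1.437
v 1.854 -1.749 0.023
v 2.418 -3.182 1.566
v 0.377 -1.394 0.893
v 0.942 -2.827 2.436
v -3.685 -2.301 -3.865
v -3.171 -1.486 -3.4
v -3.275 -3.399 -2.395
v -3.652 -1.44 -3.231
v -4.141 -1.591 -3.207
v -4.525 -1.904 -3.334
v -4.717 -2.309 -3.583
v -4.672 -2.712 -3.896
v -4.402 -3.02 -4.202
v -3.967 -3.164 -4.431
v -3.467 -3.11 -4.53
v -3.017 -2.871 -4.477
v -2.721 -2.501 -4.283
v -2.645 -2.085 -3.994
v -2.807 -1.719 -3.675
f 2 4 1
f 5 2 1
f 1 4 3
f 3 5 1
f 2 8 4
f 6 2 5
f 6 8 2
f 4 8 3
f 7 5 3
f 3 8 7
f 7 6 5
f 8 6 7
f 9 20 14
f 9 14 10
f 9 10 16
f 9 16 19
f 9 19 20
f 10 14 18
f 14 20 13
f 20 19 11
f 19 16 15
f 16 10 17
f 12 18 13
f 12 13 11
f 12 11 15
f 12 15 17
f 12 17 18
f 13 18 14
f 11 13 20
f 15 11 19
f 17 15 16
f 18 17 10
f 22 24 21
f 25 22 21
f 21 24 23
f 23 25 21
f 22 28 24
f 26 22 25
f 26 28 22
f 24 28 23
f 27 25 23
f 23 28 27
f 27 26 25
f 28 26 27
f 30 29 32
f 30 32 31
f 32 29 33
f 32 33 31
f 33 29 34
f 33 34 31
f 34 29 35
f 34 35 31
f 35 29 36
f 35 36 31
f 36 29 37
f 36 37 31
f 37 29 38
f 37 38 31
f 38 29 39
f 38 39 31
f 39 29 40
f 39 40 31
f 40 29 41
f 40 41 31
f 41 29 42
f 41 42 31
f 42 29 43
f 42 43 31
f 43 29 30
f 43 30 31



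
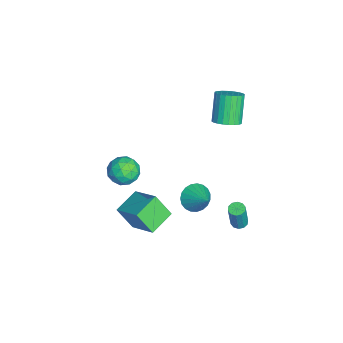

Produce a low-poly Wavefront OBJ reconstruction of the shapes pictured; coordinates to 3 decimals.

v -2.511 -3.025 -2.472
v -1.368 -3.102 -2.629
v -2.572 -4.838 -2.011
v -1.429 -4.915 -2.168
v -1.85 -4.307 -1.28
v -1.813 -3.186 -1.564
v -2.127 -4.754 -3.076
v -2.09 -3.633 -3.36
v -1.131 -4.171 -3.002
v -0.96 -3.895 -1.892
v -2.98 -4.045 -2.748
v -2.809 -3.769 -1.638
v -1.935 -2.904 -2.591
v -2.005 -5.036 -2.049
v -2.253 -4.678 -1.527
v -1.581 -4.724 -1.619
v -2.196 -2.954 -1.965
v -1.524 -2.999 -2.057
v -1.807 -3.707 -1.264
v -2.416 -4.941 -2.583
v -1.744 -4.986 -2.675
v -2.359 -3.216 -3.021
v -1.687 -3.262 -3.113
v -2.133 -4.233 -3.376
v -1.123 -3.578 -2.902
v -1.158 -4.644 -2.632
v -1.569 -4.549 -3.165
v -1.547 -3.89 -3.332
v -1.022 -3.416 -2.25
v -1.058 -4.482 -1.979
v -1.306 -4.124 -1.457
v -1.284 -3.465 -1.624
v -0.883 -4.044 -2.469
v -2.882 -3.458 -2.661
v -2.918 -4.524 -2.39
v -2.656 -4.475 -3.016
v -2.634 -3.816 -3.183
v -2.782 -3.296 -2.008
v -2.817 -4.362 -1.738
v -2.393 -4.05 -1.308
v -2.371 -3.391 -1.475
v -3.057 -3.896 -2.171
v 1.878 0.616 -1.025
v 2.607 0.314 -1.702
v 3.162 1.364 0.025
v 2.502 0.706 -1.852
v 2.288 1.082 -1.859
v 2.004 1.377 -1.722
v 1.698 1.541 -1.464
v 1.423 1.545 -1.131
v 1.226 1.388 -0.779
v 1.143 1.098 -0.469
v 1.186 0.724 -0.256
v 1.349 0.332 -0.176
v 1.604 -0.012 -0.243
v 1.905 -0.246 -0.444
v 2.203 -0.332 -0.747
v 2.444 -0.254 -1.097
v 2.587 -0.025 -1.435
v 2.338 -3.098 0.167
v 3.777 -1.837 1.232
v 2.62 -2.13 -1.36
v 4.058 -0.868 -0.295
v 3.682 -4.232 -0.305
v 5.12 -2.97 0.76
v 3.963 -3.263 -1.832
v 5.402 -2.002 -0.767
v 3.381 3.312 -1.955
v 3.913 3.251 -2.082
v 4.351 3.047 -0.152
v 3.819 3.108 -0.025
v 3.854 3.582 -2.034
v 4.291 3.378 -0.103
v 3.614 3.81 -1.955
v 4.052 3.606 -0.025
v 3.285 3.848 -1.877
v 3.723 3.644 0.054
v 2.993 3.681 -1.828
v 3.431 3.477 0.102
v 2.849 3.373 -1.828
v 3.287 3.169 0.102
v 2.909 3.042 -1.877
v 3.346 2.838 0.054
v 3.148 2.814 -1.955
v 3.586 2.61 -0.025
v 3.477 2.776 -2.034
v 3.915 2.572 -0.103
v 3.769 2.943 -2.082
v 4.207 2.739 -0.152
v -3.066 2.627 1.802
v -2.308 2.354 2.343
v -3.536 2.54 4.158
v -4.294 2.813 3.618
v -2.262 2.729 2.335
v -3.49 2.915 4.151
v -2.338 3.089 2.247
v -3.567 3.275 4.063
v -2.525 3.379 2.091
v -3.754 3.565 3.906
v -2.795 3.554 1.891
v -4.023 3.74 3.706
v -3.105 3.588 1.677
v -4.334 3.774 3.493
v -3.41 3.476 1.482
v -4.638 3.662 3.298
v -3.662 3.234 1.337
v -4.89 3.42 3.152
v -3.824 2.9 1.262
v -5.052 3.086 3.077
v -3.87 2.525 1.269
v -5.098 2.711 3.085
v -3.793 2.165 1.357
v -5.022 2.351 3.173
v -3.606 1.875 1.514
v -4.835 2.061 3.329
v -3.337 1.7 1.714
v -4.565 1.886 3.529
v -3.026 1.666 1.927
v -4.255 1.852 3.743
v -2.722 1.778 2.122
v -3.95 1.964 3.938
v -2.47 2.02 2.268
v -3.698 2.206 4.083
f 1 38 17
f 38 12 41
f 17 41 6
f 38 41 17
f 1 17 13
f 17 6 18
f 13 18 2
f 17 18 13
f 1 13 22
f 13 2 23
f 22 23 8
f 13 23 22
f 1 22 34
f 22 8 37
f 34 37 11
f 22 37 34
f 1 34 38
f 34 11 42
f 38 42 12
f 34 42 38
f 2 18 29
f 18 6 32
f 29 32 10
f 18 32 29
f 6 41 19
f 41 12 40
f 19 40 5
f 41 40 19
f 12 42 39
f 42 11 35
f 39 35 3
f 42 35 39
f 11 37 36
f 37 8 24
f 36 24 7
f 37 24 36
f 8 23 28
f 23 2 25
f 28 25 9
f 23 25 28
f 4 30 16
f 30 10 31
f 16 31 5
f 30 31 16
f 4 16 14
f 16 5 15
f 14 15 3
f 16 15 14
f 4 14 21
f 14 3 20
f 21 20 7
f 14 20 21
f 4 21 26
f 21 7 27
f 26 27 9
f 21 27 26
f 4 26 30
f 26 9 33
f 30 33 10
f 26 33 30
f 5 31 19
f 31 10 32
f 19 32 6
f 31 32 19
f 3 15 39
f 15 5 40
f 39 40 12
f 15 40 39
f 7 20 36
f 20 3 35
f 36 35 11
f 20 35 36
f 9 27 28
f 27 7 24
f 28 24 8
f 27 24 28
f 10 33 29
f 33 9 25
f 29 25 2
f 33 25 29
f 44 43 46
f 44 46 45
f 46 43 47
f 46 47 45
f 47 43 48
f 47 48 45
f 48 43 49
f 48 49 45
f 49 43 50
f 49 50 45
f 50 43 51
f 50 51 45
f 51 43 52
f 51 52 45
f 52 43 53
f 52 53 45
f 53 43 54
f 53 54 45
f 54 43 55
f 54 55 45
f 55 43 56
f 55 56 45
f 56 43 57
f 56 57 45
f 57 43 58
f 57 58 45
f 58 43 59
f 58 59 45
f 59 43 44
f 59 44 45
f 61 63 60
f 64 61 60
f 60 63 62
f 62 64 60
f 61 67 63
f 65 61 64
f 65 67 61
f 63 67 62
f 66 64 62
f 62 67 66
f 66 65 64
f 67 65 66
f 69 68 72
f 69 72 70
f 70 72 73
f 70 73 71
f 72 68 74
f 72 74 73
f 73 74 75
f 73 75 71
f 74 68 76
f 74 76 75
f 75 76 77
f 75 77 71
f 76 68 78
f 76 78 77
f 77 78 79
f 77 79 71
f 78 68 80
f 78 80 79
f 79 80 81
f 79 81 71
f 80 68 82
f 80 82 81
f 81 82 83
f 81 83 71
f 82 68 84
f 82 84 83
f 83 84 85
f 83 85 71
f 84 68 86
f 84 86 85
f 85 86 87
f 85 87 71
f 86 68 88
f 86 88 87
f 87 88 89
f 87 89 71
f 88 68 69
f 88 69 89
f 89 69 70
f 89 70 71
f 91 90 94
f 91 94 92
f 92 94 95
f 92 95 93
f 94 90 96
f 94 96 95
f 95 96 97
f 95 97 93
f 96 90 98
f 96 98 97
f 97 98 99
f 97 99 93
f 98 90 100
f 98 100 99
f 99 100 101
f 99 101 93
f 100 90 102
f 100 102 101
f 101 102 103
f 101 103 93
f 102 90 104
f 102 104 103
f 103 104 105
f 103 105 93
f 104 90 106
f 104 106 105
f 105 106 107
f 105 107 93
f 106 90 108
f 106 108 107
f 107 108 109
f 107 109 93
f 108 90 110
f 108 110 109
f 109 110 111
f 109 111 93
f 110 90 112
f 110 112 111
f 111 112 113
f 111 113 93
f 112 90 114
f 112 114 113
f 113 114 115
f 113 115 93
f 114 90 116
f 114 116 115
f 115 116 117
f 115 117 93
f 116 90 118
f 116 118 117
f 117 118 119
f 117 119 93
f 118 90 120
f 118 120 119
f 119 120 121
f 119 121 93
f 120 90 122
f 120 122 121
f 121 122 123
f 121 123 93
f 122 90 91
f 122 91 123
f 123 91 92
f 123 92 93



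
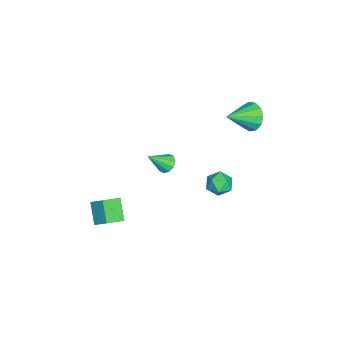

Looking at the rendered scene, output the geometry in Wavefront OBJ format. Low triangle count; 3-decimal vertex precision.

v -0.868 -4.616 -2.692
v -0.456 -3.825 -1.982
v -1.721 -3.671 -3.251
v -1.309 -2.88 -2.541
v 0.249 -4.24 -3.759
v 0.661 -3.449 -3.049
v -0.604 -3.295 -4.318
v -0.192 -2.504 -3.608
v -4.444 4.598 3.205
v -3.968 5.337 3.76
v -3.336 3.202 4.115
v -4.434 5.171 4.073
v -4.904 4.822 4.11
v -5.228 4.402 3.86
v -5.302 4.045 3.402
v -5.104 3.862 2.882
v -4.696 3.914 2.464
v -4.208 4.182 2.281
v -3.795 4.582 2.392
v -3.588 4.988 2.761
v -3.652 5.269 3.271
v -3.49 3.594 -3.388
v -2.994 2.864 -3.076
v -4.766 2.796 -3.224
v -4.27 2.066 -2.912
v -4.344 2.84 -2.39
v -3.555 3.333 -2.492
v -4.205 2.327 -3.808
v -3.416 2.82 -3.91
v -3.436 2.081 -3.336
v -3.522 2.398 -2.459
v -4.238 3.262 -3.841
v -4.324 3.579 -2.964
v -1.401 -0.095 1.132
v -0.766 0.122 1.02
v -0.839 -1.145 2.288
v -0.935 0.363 1.321
v -1.281 0.429 1.549
v -1.673 0.295 1.618
v -1.962 0.012 1.502
v -2.036 -0.312 1.244
v -1.867 -0.552 0.943
v -1.521 -0.618 0.715
v -1.129 -0.484 0.646
v -0.84 -0.202 0.762
f 2 4 1
f 5 2 1
f 1 4 3
f 3 5 1
f 2 8 4
f 6 2 5
f 6 8 2
f 4 8 3
f 7 5 3
f 3 8 7
f 7 6 5
f 8 6 7
f 10 9 12
f 10 12 11
f 12 9 13
f 12 13 11
f 13 9 14
f 13 14 11
f 14 9 15
f 14 15 11
f 15 9 16
f 15 16 11
f 16 9 17
f 16 17 11
f 17 9 18
f 17 18 11
f 18 9 19
f 18 19 11
f 19 9 20
f 19 20 11
f 20 9 21
f 20 21 11
f 21 9 10
f 21 10 11
f 22 33 27
f 22 27 23
f 22 23 29
f 22 29 32
f 22 32 33
f 23 27 31
f 27 33 26
f 33 32 24
f 32 29 28
f 29 23 30
f 25 31 26
f 25 26 24
f 25 24 28
f 25 28 30
f 25 30 31
f 26 31 27
f 24 26 33
f 28 24 32
f 30 28 29
f 31 30 23
f 35 34 37
f 35 37 36
f 37 34 38
f 37 38 36
f 38 34 39
f 38 39 36
f 39 34 40
f 39 40 36
f 40 34 41
f 40 41 36
f 41 34 42
f 41 42 36
f 42 34 43
f 42 43 36
f 43 34 44
f 43 44 36
f 44 34 45
f 44 45 36
f 45 34 35
f 45 35 36



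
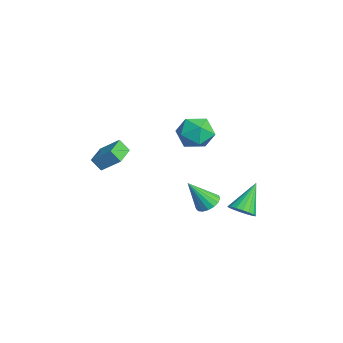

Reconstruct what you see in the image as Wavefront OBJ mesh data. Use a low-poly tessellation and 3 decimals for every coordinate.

v 0.245 3.121 -4.358
v 0.982 3.289 -4.015
v -0.685 4.199 -2.882
v 0.935 3.57 -4.251
v 0.751 3.762 -4.507
v 0.467 3.828 -4.734
v 0.139 3.753 -4.886
v -0.168 3.553 -4.934
v -0.394 3.268 -4.867
v -0.492 2.953 -4.7
v -0.445 2.672 -4.465
v -0.261 2.48 -4.209
v 0.024 2.415 -3.982
v 0.352 2.49 -3.83
v 0.659 2.69 -3.782
v 0.884 2.975 -3.848
v -0.047 1.332 -3.57
v 0.689 1.459 -3.43
v -0.173 0.248 -1.93
v 0.52 1.733 -3.261
v 0.22 1.916 -3.164
v -0.14 1.964 -3.159
v -0.479 1.868 -3.249
v -0.719 1.649 -3.412
v -0.805 1.357 -3.612
v -0.718 1.06 -3.802
v -0.476 0.824 -3.938
v -0.137 0.705 -3.991
v 0.224 0.73 -3.947
v 0.522 0.892 -3.817
v 0.69 1.155 -3.63
v -1.18 -4.18 -0.826
v -1.472 -4.653 -0.131
v -2.446 -3.394 -0.824
v -2.738 -3.868 -0.129
v -0.602 -3.252 0.049
v -0.894 -3.726 0.744
v -1.868 -2.467 0.051
v -2.16 -2.94 0.746
v 0.449 1.014 1.161
v 1.211 0.49 1.82
v -0.871 0.63 2.38
v -0.109 0.106 3.039
v -0.069 1.234 2.91
v 0.747 1.471 2.156
v -0.407 -0.351 2.044
v 0.409 -0.114 1.29
v 0.682 -0.353 2.366
v 0.891 0.626 2.901
v -0.551 0.494 1.299
v -0.342 1.473 1.834
f 2 1 4
f 2 4 3
f 4 1 5
f 4 5 3
f 5 1 6
f 5 6 3
f 6 1 7
f 6 7 3
f 7 1 8
f 7 8 3
f 8 1 9
f 8 9 3
f 9 1 10
f 9 10 3
f 10 1 11
f 10 11 3
f 11 1 12
f 11 12 3
f 12 1 13
f 12 13 3
f 13 1 14
f 13 14 3
f 14 1 15
f 14 15 3
f 15 1 16
f 15 16 3
f 16 1 2
f 16 2 3
f 18 17 20
f 18 20 19
f 20 17 21
f 20 21 19
f 21 17 22
f 21 22 19
f 22 17 23
f 22 23 19
f 23 17 24
f 23 24 19
f 24 17 25
f 24 25 19
f 25 17 26
f 25 26 19
f 26 17 27
f 26 27 19
f 27 17 28
f 27 28 19
f 28 17 29
f 28 29 19
f 29 17 30
f 29 30 19
f 30 17 31
f 30 31 19
f 31 17 18
f 31 18 19
f 33 35 32
f 36 33 32
f 32 35 34
f 34 36 32
f 33 39 35
f 37 33 36
f 37 39 33
f 35 39 34
f 38 36 34
f 34 39 38
f 38 37 36
f 39 37 38
f 40 51 45
f 40 45 41
f 40 41 47
f 40 47 50
f 40 50 51
f 41 45 49
f 45 51 44
f 51 50 42
f 50 47 46
f 47 41 48
f 43 49 44
f 43 44 42
f 43 42 46
f 43 46 48
f 43 48 49
f 44 49 45
f 42 44 51
f 46 42 50
f 48 46 47
f 49 48 41



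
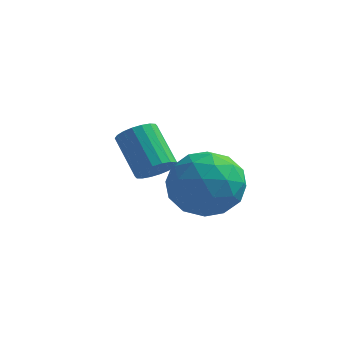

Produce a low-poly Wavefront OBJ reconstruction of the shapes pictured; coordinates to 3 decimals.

v 1.352 2.289 -3.829
v 1.858 2.444 -3.506
v 1.014 3.166 -2.528
v 0.508 3.011 -2.851
v 1.832 2.654 -3.683
v 0.987 3.375 -2.706
v 1.711 2.791 -3.889
v 0.866 3.513 -2.912
v 1.519 2.829 -4.084
v 0.674 3.551 -3.106
v 1.294 2.76 -4.227
v 0.449 3.482 -3.25
v 1.08 2.598 -4.292
v 0.235 3.32 -3.315
v 0.92 2.375 -4.265
v 0.076 3.096 -3.288
v 0.846 2.134 -4.152
v 0.002 2.856 -3.174
v 0.873 1.925 -3.974
v 0.028 2.646 -2.997
v 0.994 1.787 -3.768
v 0.149 2.509 -2.791
v 1.186 1.749 -3.574
v 0.341 2.471 -2.596
v 1.411 1.818 -3.43
v 0.566 2.54 -2.453
v 1.625 1.98 -3.365
v 0.78 2.702 -2.388
v 1.784 2.204 -3.392
v 0.94 2.925 -2.415
v 2.472 0.924 -2.98
v 3.201 0.992 -2.154
v 3.539 -0.232 -3.826
v 4.268 -0.164 -3
v 3.293 -0.656 -2.837
v 2.634 0.058 -2.314
v 4.106 0.702 -3.666
v 3.447 1.416 -3.143
v 4.211 0.855 -2.577
v 3.708 0.015 -2.065
v 3.032 0.745 -3.915
v 2.529 -0.095 -3.403
v 2.743 1.059 -2.493
v 3.997 -0.299 -3.487
v 3.425 -0.589 -3.392
v 3.853 -0.549 -2.906
v 2.409 0.51 -2.587
v 2.838 0.55 -2.101
v 2.892 -0.418 -2.503
v 3.902 0.21 -3.879
v 4.331 0.25 -3.393
v 2.887 1.309 -3.074
v 3.315 1.349 -2.588
v 3.848 1.178 -3.477
v 3.765 1.019 -2.256
v 4.392 0.339 -2.753
v 4.297 0.848 -3.145
v 3.909 1.268 -2.837
v 3.469 0.525 -1.955
v 4.097 -0.154 -2.452
v 3.524 -0.443 -2.357
v 3.136 -0.023 -2.049
v 4.063 0.445 -2.204
v 2.643 0.914 -3.528
v 3.271 0.235 -4.025
v 3.604 0.783 -3.931
v 3.216 1.203 -3.623
v 2.348 0.421 -3.227
v 2.975 -0.259 -3.724
v 2.831 -0.508 -3.143
v 2.443 -0.088 -2.835
v 2.677 0.315 -3.776
f 2 1 5
f 2 5 3
f 3 5 6
f 3 6 4
f 5 1 7
f 5 7 6
f 6 7 8
f 6 8 4
f 7 1 9
f 7 9 8
f 8 9 10
f 8 10 4
f 9 1 11
f 9 11 10
f 10 11 12
f 10 12 4
f 11 1 13
f 11 13 12
f 12 13 14
f 12 14 4
f 13 1 15
f 13 15 14
f 14 15 16
f 14 16 4
f 15 1 17
f 15 17 16
f 16 17 18
f 16 18 4
f 17 1 19
f 17 19 18
f 18 19 20
f 18 20 4
f 19 1 21
f 19 21 20
f 20 21 22
f 20 22 4
f 21 1 23
f 21 23 22
f 22 23 24
f 22 24 4
f 23 1 25
f 23 25 24
f 24 25 26
f 24 26 4
f 25 1 27
f 25 27 26
f 26 27 28
f 26 28 4
f 27 1 29
f 27 29 28
f 28 29 30
f 28 30 4
f 29 1 2
f 29 2 30
f 30 2 3
f 30 3 4
f 31 68 47
f 68 42 71
f 47 71 36
f 68 71 47
f 31 47 43
f 47 36 48
f 43 48 32
f 47 48 43
f 31 43 52
f 43 32 53
f 52 53 38
f 43 53 52
f 31 52 64
f 52 38 67
f 64 67 41
f 52 67 64
f 31 64 68
f 64 41 72
f 68 72 42
f 64 72 68
f 32 48 59
f 48 36 62
f 59 62 40
f 48 62 59
f 36 71 49
f 71 42 70
f 49 70 35
f 71 70 49
f 42 72 69
f 72 41 65
f 69 65 33
f 72 65 69
f 41 67 66
f 67 38 54
f 66 54 37
f 67 54 66
f 38 53 58
f 53 32 55
f 58 55 39
f 53 55 58
f 34 60 46
f 60 40 61
f 46 61 35
f 60 61 46
f 34 46 44
f 46 35 45
f 44 45 33
f 46 45 44
f 34 44 51
f 44 33 50
f 51 50 37
f 44 50 51
f 34 51 56
f 51 37 57
f 56 57 39
f 51 57 56
f 34 56 60
f 56 39 63
f 60 63 40
f 56 63 60
f 35 61 49
f 61 40 62
f 49 62 36
f 61 62 49
f 33 45 69
f 45 35 70
f 69 70 42
f 45 70 69
f 37 50 66
f 50 33 65
f 66 65 41
f 50 65 66
f 39 57 58
f 57 37 54
f 58 54 38
f 57 54 58
f 40 63 59
f 63 39 55
f 59 55 32
f 63 55 59



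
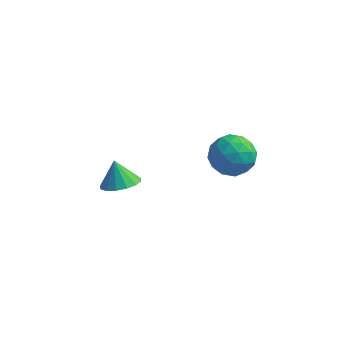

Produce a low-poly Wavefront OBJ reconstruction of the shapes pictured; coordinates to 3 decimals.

v -3.181 -3.093 -4.301
v -2.568 -3.818 -3.807
v -3.679 -2.627 -2.999
v -2.251 -3.366 -3.847
v -2.183 -2.841 -4.01
v -2.382 -2.383 -4.25
v -2.796 -2.116 -4.504
v -3.312 -2.11 -4.703
v -3.794 -2.368 -4.795
v -4.111 -2.821 -4.755
v -4.179 -3.346 -4.592
v -3.98 -3.803 -4.352
v -3.566 -4.071 -4.098
v -3.05 -4.076 -3.899
v 1.638 -3.521 0.533
v 2.387 -2.948 1.355
v 3.213 -4.592 -0.155
v 3.962 -4.019 0.667
v 3.092 -4.824 1.068
v 2.119 -4.163 1.494
v 3.481 -3.377 -0.294
v 2.508 -2.716 0.132
v 3.526 -2.859 0.844
v 3.286 -3.753 1.686
v 2.314 -3.787 -0.486
v 2.074 -4.681 0.356
v 1.875 -3.141 1.005
v 3.725 -4.399 0.195
v 3.214 -4.873 0.431
v 3.655 -4.536 0.915
v 1.717 -3.855 1.086
v 2.157 -3.518 1.569
v 2.572 -4.62 1.401
v 3.443 -4.022 -0.369
v 3.883 -3.685 0.114
v 1.945 -3.004 0.285
v 2.386 -2.667 0.769
v 3.028 -2.92 -0.201
v 2.984 -2.752 1.188
v 3.91 -3.381 0.783
v 3.627 -3.004 0.218
v 3.055 -2.615 0.468
v 2.843 -3.277 1.682
v 3.769 -3.906 1.278
v 3.258 -4.38 1.514
v 2.686 -3.991 1.764
v 3.512 -3.225 1.382
v 1.831 -3.634 -0.078
v 2.757 -4.263 -0.482
v 2.914 -3.549 -0.564
v 2.342 -3.16 -0.314
v 1.69 -4.159 0.417
v 2.616 -4.788 0.012
v 2.545 -4.925 0.732
v 1.973 -4.536 0.982
v 2.088 -4.315 -0.182
f 2 1 4
f 2 4 3
f 4 1 5
f 4 5 3
f 5 1 6
f 5 6 3
f 6 1 7
f 6 7 3
f 7 1 8
f 7 8 3
f 8 1 9
f 8 9 3
f 9 1 10
f 9 10 3
f 10 1 11
f 10 11 3
f 11 1 12
f 11 12 3
f 12 1 13
f 12 13 3
f 13 1 14
f 13 14 3
f 14 1 2
f 14 2 3
f 15 52 31
f 52 26 55
f 31 55 20
f 52 55 31
f 15 31 27
f 31 20 32
f 27 32 16
f 31 32 27
f 15 27 36
f 27 16 37
f 36 37 22
f 27 37 36
f 15 36 48
f 36 22 51
f 48 51 25
f 36 51 48
f 15 48 52
f 48 25 56
f 52 56 26
f 48 56 52
f 16 32 43
f 32 20 46
f 43 46 24
f 32 46 43
f 20 55 33
f 55 26 54
f 33 54 19
f 55 54 33
f 26 56 53
f 56 25 49
f 53 49 17
f 56 49 53
f 25 51 50
f 51 22 38
f 50 38 21
f 51 38 50
f 22 37 42
f 37 16 39
f 42 39 23
f 37 39 42
f 18 44 30
f 44 24 45
f 30 45 19
f 44 45 30
f 18 30 28
f 30 19 29
f 28 29 17
f 30 29 28
f 18 28 35
f 28 17 34
f 35 34 21
f 28 34 35
f 18 35 40
f 35 21 41
f 40 41 23
f 35 41 40
f 18 40 44
f 40 23 47
f 44 47 24
f 40 47 44
f 19 45 33
f 45 24 46
f 33 46 20
f 45 46 33
f 17 29 53
f 29 19 54
f 53 54 26
f 29 54 53
f 21 34 50
f 34 17 49
f 50 49 25
f 34 49 50
f 23 41 42
f 41 21 38
f 42 38 22
f 41 38 42
f 24 47 43
f 47 23 39
f 43 39 16
f 47 39 43



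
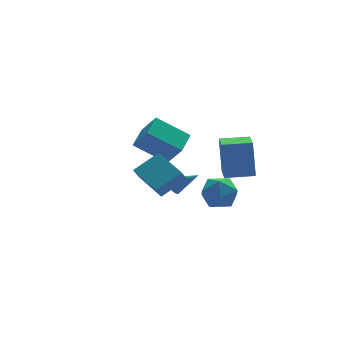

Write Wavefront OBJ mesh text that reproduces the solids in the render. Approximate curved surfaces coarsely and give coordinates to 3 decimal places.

v -2.401 3.297 2.092
v -1.935 2.433 3.394
v -1.484 4.344 2.459
v -1.018 3.48 3.761
v -0.862 2.36 0.919
v -0.396 1.496 2.221
v 0.055 3.407 1.286
v 0.521 2.543 2.588
v -0.353 -3.642 3.122
v -0.256 -3.042 5.112
v 0.161 -2.218 2.668
v 0.258 -1.618 4.658
v 1.102 -4.142 3.202
v 1.199 -3.542 5.192
v 1.616 -2.718 2.748
v 1.713 -2.118 4.738
v -0.662 2.029 -0.691
v -0.374 1.859 -1.189
v 0.482 1.391 0.191
v -0.269 2.121 -1.135
v -0.254 2.362 -0.979
v -0.333 2.527 -0.758
v -0.488 2.577 -0.521
v -0.682 2.503 -0.323
v -0.872 2.319 -0.21
v -1.013 2.07 -0.206
v -1.075 1.811 -0.314
v -1.042 1.602 -0.509
v -0.922 1.491 -0.745
v -0.742 1.503 -0.968
v -0.544 1.636 -1.129
v -3.908 -3.512 3.042
v -2.499 -3.386 3.871
v -4.354 -1.675 3.52
v -2.945 -1.549 4.35
v -3.515 -3.231 2.33
v -2.106 -3.105 3.16
v -3.961 -1.394 2.809
v -2.552 -1.268 3.638
v -0.937 -2.268 1.486
v -0.253 -1.454 1.745
v 0.333 -3.026 0.515
v 1.017 -2.212 0.774
v 0.704 -2.928 1.539
v -0.081 -2.459 2.139
v 0.161 -2.021 0.121
v -0.624 -1.552 0.721
v 0.425 -1.302 0.901
v 0.761 -1.862 1.778
v -0.681 -2.618 0.482
v -0.345 -3.178 1.359
f 2 4 1
f 5 2 1
f 1 4 3
f 3 5 1
f 2 8 4
f 6 2 5
f 6 8 2
f 4 8 3
f 7 5 3
f 3 8 7
f 7 6 5
f 8 6 7
f 10 12 9
f 13 10 9
f 9 12 11
f 11 13 9
f 10 16 12
f 14 10 13
f 14 16 10
f 12 16 11
f 15 13 11
f 11 16 15
f 15 14 13
f 16 14 15
f 18 17 20
f 18 20 19
f 20 17 21
f 20 21 19
f 21 17 22
f 21 22 19
f 22 17 23
f 22 23 19
f 23 17 24
f 23 24 19
f 24 17 25
f 24 25 19
f 25 17 26
f 25 26 19
f 26 17 27
f 26 27 19
f 27 17 28
f 27 28 19
f 28 17 29
f 28 29 19
f 29 17 30
f 29 30 19
f 30 17 31
f 30 31 19
f 31 17 18
f 31 18 19
f 33 35 32
f 36 33 32
f 32 35 34
f 34 36 32
f 33 39 35
f 37 33 36
f 37 39 33
f 35 39 34
f 38 36 34
f 34 39 38
f 38 37 36
f 39 37 38
f 40 51 45
f 40 45 41
f 40 41 47
f 40 47 50
f 40 50 51
f 41 45 49
f 45 51 44
f 51 50 42
f 50 47 46
f 47 41 48
f 43 49 44
f 43 44 42
f 43 42 46
f 43 46 48
f 43 48 49
f 44 49 45
f 42 44 51
f 46 42 50
f 48 46 47
f 49 48 41



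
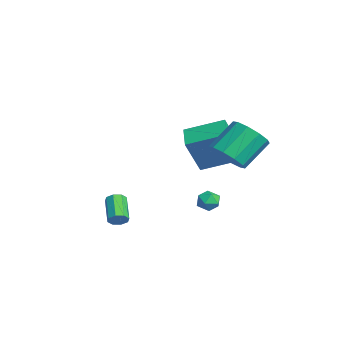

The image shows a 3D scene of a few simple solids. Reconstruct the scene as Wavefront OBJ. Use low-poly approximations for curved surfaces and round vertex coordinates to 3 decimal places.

v -1.06 3.333 -1.917
v -0.793 2.937 -2.376
v -1.867 3.563 -2.584
v -1.6 3.167 -3.043
v -1.858 2.907 -2.491
v -1.359 2.765 -2.079
v -1.301 3.735 -2.881
v -0.802 3.593 -2.469
v -0.942 3.186 -2.972
v -1.286 2.674 -2.731
v -1.374 3.826 -2.229
v -1.718 3.314 -1.988
v 2.14 3.216 1.958
v 2.585 3.959 1.382
v 2.046 5.247 2.626
v 1.6 4.504 3.202
v 1.976 3.893 1.186
v 1.437 5.181 2.43
v 1.43 3.569 1.285
v 0.891 4.857 2.529
v 1.155 3.11 1.641
v 0.616 4.398 2.885
v 1.256 2.692 2.118
v 0.717 3.979 3.362
v 1.694 2.473 2.534
v 1.155 3.761 3.778
v 2.303 2.539 2.73
v 1.764 3.827 3.974
v 2.849 2.863 2.631
v 2.31 4.151 3.875
v 3.124 3.322 2.275
v 2.585 4.61 3.519
v 3.023 3.741 1.798
v 2.484 5.028 3.042
v 3.199 -2.007 -0.968
v 3.45 -1.793 -0.592
v 2.231 -1.659 0.144
v 1.981 -1.873 -0.232
v 3.324 -1.538 -0.848
v 2.105 -1.404 -0.112
v 3.124 -1.558 -1.174
v 1.906 -1.424 -0.438
v 2.969 -1.841 -1.379
v 1.75 -1.707 -0.644
v 2.949 -2.221 -1.344
v 1.73 -2.087 -0.608
v 3.075 -2.476 -1.088
v 1.856 -2.342 -0.352
v 3.274 -2.456 -0.762
v 2.056 -2.322 -0.026
v 3.43 -2.173 -0.556
v 2.211 -2.039 0.179
v -3.969 3.405 -0.557
v -3.536 2.543 1.408
v -3.414 5.321 0.161
v -2.98 4.458 2.127
v -2.6 3.162 -0.967
v -2.166 2.299 0.999
v -2.044 5.077 -0.248
v -1.611 4.215 1.717
f 1 12 6
f 1 6 2
f 1 2 8
f 1 8 11
f 1 11 12
f 2 6 10
f 6 12 5
f 12 11 3
f 11 8 7
f 8 2 9
f 4 10 5
f 4 5 3
f 4 3 7
f 4 7 9
f 4 9 10
f 5 10 6
f 3 5 12
f 7 3 11
f 9 7 8
f 10 9 2
f 14 13 17
f 14 17 15
f 15 17 18
f 15 18 16
f 17 13 19
f 17 19 18
f 18 19 20
f 18 20 16
f 19 13 21
f 19 21 20
f 20 21 22
f 20 22 16
f 21 13 23
f 21 23 22
f 22 23 24
f 22 24 16
f 23 13 25
f 23 25 24
f 24 25 26
f 24 26 16
f 25 13 27
f 25 27 26
f 26 27 28
f 26 28 16
f 27 13 29
f 27 29 28
f 28 29 30
f 28 30 16
f 29 13 31
f 29 31 30
f 30 31 32
f 30 32 16
f 31 13 33
f 31 33 32
f 32 33 34
f 32 34 16
f 33 13 14
f 33 14 34
f 34 14 15
f 34 15 16
f 36 35 39
f 36 39 37
f 37 39 40
f 37 40 38
f 39 35 41
f 39 41 40
f 40 41 42
f 40 42 38
f 41 35 43
f 41 43 42
f 42 43 44
f 42 44 38
f 43 35 45
f 43 45 44
f 44 45 46
f 44 46 38
f 45 35 47
f 45 47 46
f 46 47 48
f 46 48 38
f 47 35 49
f 47 49 48
f 48 49 50
f 48 50 38
f 49 35 51
f 49 51 50
f 50 51 52
f 50 52 38
f 51 35 36
f 51 36 52
f 52 36 37
f 52 37 38
f 54 56 53
f 57 54 53
f 53 56 55
f 55 57 53
f 54 60 56
f 58 54 57
f 58 60 54
f 56 60 55
f 59 57 55
f 55 60 59
f 59 58 57
f 60 58 59



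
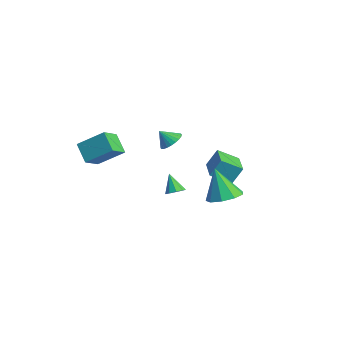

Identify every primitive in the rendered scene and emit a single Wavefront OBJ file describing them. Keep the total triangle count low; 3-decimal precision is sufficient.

v -1.879 -5.06 -1.65
v -2.943 -5.2 -0.645
v -2.615 -4.071 -2.292
v -3.679 -4.211 -1.287
v -1.021 -3.709 -0.553
v -2.085 -3.849 0.452
v -1.757 -2.72 -1.195
v -2.821 -2.86 -0.19
v 3.149 -1.546 -2.288
v 3.465 -2.022 -2.142
v 2.471 -1.654 -1.172
v 3.644 -1.689 -2
v 3.592 -1.289 -1.993
v 3.332 -1.009 -2.124
v 2.987 -0.98 -2.331
v 2.718 -1.216 -2.518
v 2.651 -1.606 -2.597
v 2.817 -1.968 -2.531
v 3.139 -2.132 -2.351
v 3.671 1.167 -2.911
v 4.318 1.971 -2.56
v 3.049 0.793 -0.909
v 3.642 2.24 -2.72
v 2.979 2.007 -2.97
v 2.64 1.381 -3.192
v 2.784 0.655 -3.283
v 3.343 0.168 -3.2
v 4.056 0.149 -2.982
v 4.588 0.606 -2.731
v 4.692 1.326 -2.564
v -2.019 0.179 -0.906
v -1.6 -0.42 -1.231
v -2.301 -0.459 -0.094
v -1.384 -0.285 -1.051
v -1.265 -0.08 -0.848
v -1.26 0.165 -0.654
v -1.371 0.411 -0.499
v -1.581 0.623 -0.405
v -1.857 0.767 -0.388
v -2.159 0.821 -0.449
v -2.439 0.778 -0.58
v -2.655 0.643 -0.761
v -2.774 0.438 -0.964
v -2.779 0.193 -1.157
v -2.668 -0.053 -1.313
v -2.458 -0.265 -1.407
v -2.181 -0.409 -1.424
v -1.88 -0.463 -1.362
v -2.059 2.368 -3.193
v -1.917 2.999 -2.053
v -1.685 3.583 -3.911
v -1.543 4.213 -2.772
v -0.177 1.827 -3.128
v -0.035 2.457 -1.989
v 0.197 3.041 -3.847
v 0.339 3.672 -2.707
f 2 4 1
f 5 2 1
f 1 4 3
f 3 5 1
f 2 8 4
f 6 2 5
f 6 8 2
f 4 8 3
f 7 5 3
f 3 8 7
f 7 6 5
f 8 6 7
f 10 9 12
f 10 12 11
f 12 9 13
f 12 13 11
f 13 9 14
f 13 14 11
f 14 9 15
f 14 15 11
f 15 9 16
f 15 16 11
f 16 9 17
f 16 17 11
f 17 9 18
f 17 18 11
f 18 9 19
f 18 19 11
f 19 9 10
f 19 10 11
f 21 20 23
f 21 23 22
f 23 20 24
f 23 24 22
f 24 20 25
f 24 25 22
f 25 20 26
f 25 26 22
f 26 20 27
f 26 27 22
f 27 20 28
f 27 28 22
f 28 20 29
f 28 29 22
f 29 20 30
f 29 30 22
f 30 20 21
f 30 21 22
f 32 31 34
f 32 34 33
f 34 31 35
f 34 35 33
f 35 31 36
f 35 36 33
f 36 31 37
f 36 37 33
f 37 31 38
f 37 38 33
f 38 31 39
f 38 39 33
f 39 31 40
f 39 40 33
f 40 31 41
f 40 41 33
f 41 31 42
f 41 42 33
f 42 31 43
f 42 43 33
f 43 31 44
f 43 44 33
f 44 31 45
f 44 45 33
f 45 31 46
f 45 46 33
f 46 31 47
f 46 47 33
f 47 31 48
f 47 48 33
f 48 31 32
f 48 32 33
f 50 52 49
f 53 50 49
f 49 52 51
f 51 53 49
f 50 56 52
f 54 50 53
f 54 56 50
f 52 56 51
f 55 53 51
f 51 56 55
f 55 54 53
f 56 54 55



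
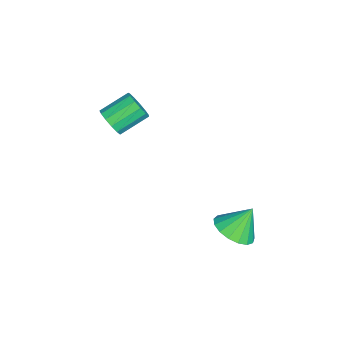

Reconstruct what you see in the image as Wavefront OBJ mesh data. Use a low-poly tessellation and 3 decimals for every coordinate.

v 3.599 2.412 -1.603
v 4.343 3.004 -1.74
v 3.261 3.108 -0.437
v 3.997 3.208 -1.963
v 3.56 3.231 -2.103
v 3.132 3.066 -2.129
v 2.811 2.751 -2.034
v 2.671 2.358 -1.841
v 2.743 1.978 -1.593
v 3.012 1.697 -1.348
v 3.415 1.58 -1.161
v 3.86 1.654 -1.075
v 4.246 1.901 -1.111
v 4.483 2.265 -1.259
v 4.519 2.663 -1.486
v 0.075 -3.038 1.393
v 0.489 -3.151 1.971
v -0.181 -2.054 2.665
v -0.595 -1.942 2.087
v 0.687 -2.883 1.739
v 0.017 -1.787 2.433
v 0.691 -2.664 1.397
v 0.02 -1.568 2.091
v 0.499 -2.565 1.054
v -0.172 -1.469 1.748
v 0.172 -2.615 0.819
v -0.498 -1.519 1.512
v -0.185 -2.8 0.766
v -0.855 -1.704 1.459
v -0.46 -3.06 0.912
v -1.13 -1.964 1.605
v -0.565 -3.314 1.211
v -1.235 -2.218 1.904
v -0.466 -3.479 1.568
v -1.136 -2.383 2.261
v -0.196 -3.505 1.869
v -0.866 -2.409 2.563
v 0.16 -3.383 2.02
v -0.51 -2.286 2.713
f 2 1 4
f 2 4 3
f 4 1 5
f 4 5 3
f 5 1 6
f 5 6 3
f 6 1 7
f 6 7 3
f 7 1 8
f 7 8 3
f 8 1 9
f 8 9 3
f 9 1 10
f 9 10 3
f 10 1 11
f 10 11 3
f 11 1 12
f 11 12 3
f 12 1 13
f 12 13 3
f 13 1 14
f 13 14 3
f 14 1 15
f 14 15 3
f 15 1 2
f 15 2 3
f 17 16 20
f 17 20 18
f 18 20 21
f 18 21 19
f 20 16 22
f 20 22 21
f 21 22 23
f 21 23 19
f 22 16 24
f 22 24 23
f 23 24 25
f 23 25 19
f 24 16 26
f 24 26 25
f 25 26 27
f 25 27 19
f 26 16 28
f 26 28 27
f 27 28 29
f 27 29 19
f 28 16 30
f 28 30 29
f 29 30 31
f 29 31 19
f 30 16 32
f 30 32 31
f 31 32 33
f 31 33 19
f 32 16 34
f 32 34 33
f 33 34 35
f 33 35 19
f 34 16 36
f 34 36 35
f 35 36 37
f 35 37 19
f 36 16 38
f 36 38 37
f 37 38 39
f 37 39 19
f 38 16 17
f 38 17 39
f 39 17 18
f 39 18 19



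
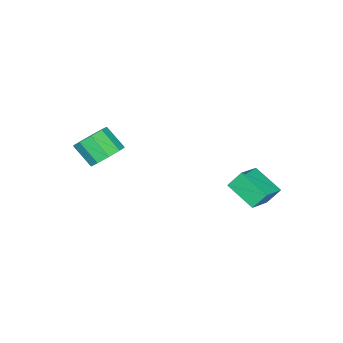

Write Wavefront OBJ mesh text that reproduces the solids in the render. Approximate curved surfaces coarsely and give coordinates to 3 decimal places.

v -1.122 2.398 -2.447
v -1.134 1.176 -1.745
v 0 2.601 -2.075
v -0.012 1.378 -1.373
v -0.808 1.982 -3.167
v -0.82 0.759 -2.465
v 0.314 2.184 -2.795
v 0.302 0.962 -2.093
v 3.332 -2.298 -0.426
v 3.766 -1.817 -0.01
v 3.861 -2.62 0.821
v 3.428 -3.102 0.406
v 3.257 -1.752 0.111
v 3.353 -2.555 0.943
v 2.784 -1.942 -0.019
v 2.88 -2.745 0.813
v 2.567 -2.3 -0.339
v 2.663 -3.103 0.492
v 2.708 -2.657 -0.7
v 2.804 -3.46 0.132
v 3.141 -2.846 -0.933
v 3.237 -3.649 -0.101
v 3.664 -2.779 -0.928
v 3.759 -3.582 -0.096
v 4.031 -2.487 -0.688
v 4.127 -3.29 0.143
v 4.071 -2.107 -0.326
v 4.167 -2.91 0.506
f 2 4 1
f 5 2 1
f 1 4 3
f 3 5 1
f 2 8 4
f 6 2 5
f 6 8 2
f 4 8 3
f 7 5 3
f 3 8 7
f 7 6 5
f 8 6 7
f 10 9 13
f 10 13 11
f 11 13 14
f 11 14 12
f 13 9 15
f 13 15 14
f 14 15 16
f 14 16 12
f 15 9 17
f 15 17 16
f 16 17 18
f 16 18 12
f 17 9 19
f 17 19 18
f 18 19 20
f 18 20 12
f 19 9 21
f 19 21 20
f 20 21 22
f 20 22 12
f 21 9 23
f 21 23 22
f 22 23 24
f 22 24 12
f 23 9 25
f 23 25 24
f 24 25 26
f 24 26 12
f 25 9 27
f 25 27 26
f 26 27 28
f 26 28 12
f 27 9 10
f 27 10 28
f 28 10 11
f 28 11 12

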